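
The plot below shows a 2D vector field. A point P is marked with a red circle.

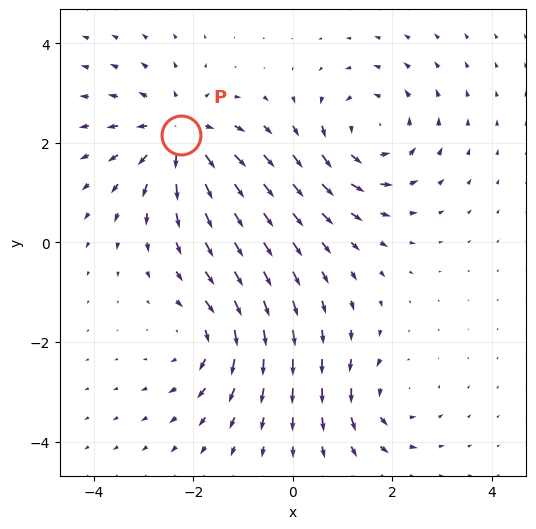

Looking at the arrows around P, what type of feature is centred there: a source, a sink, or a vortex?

At P (-2.3, 2.2) the arrows spread outward. Divergence about +5, curl ≈0 — positive divergence with near-zero curl is a source.

source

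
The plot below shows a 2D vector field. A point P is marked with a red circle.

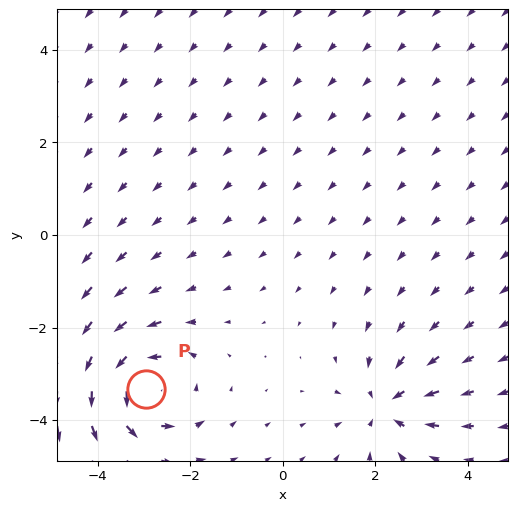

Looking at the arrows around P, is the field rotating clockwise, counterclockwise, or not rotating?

Near P at (-3.0, -3.3) the arrows circulate counterclockwise. The curl (z-component) there is about +5; positive curl means counterclockwise rotation.

counterclockwise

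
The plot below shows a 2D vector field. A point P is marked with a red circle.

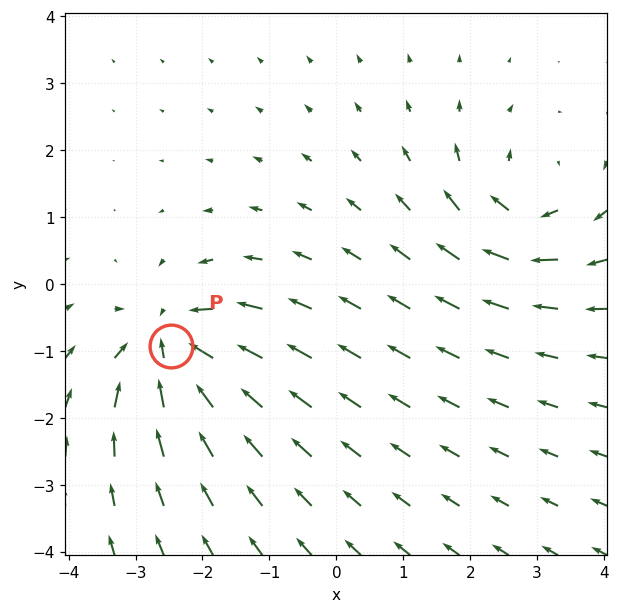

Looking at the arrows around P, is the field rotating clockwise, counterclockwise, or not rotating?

not rotating

Near P at (-2.5, -0.9) the arrows show no circulation. The curl there is ≈0.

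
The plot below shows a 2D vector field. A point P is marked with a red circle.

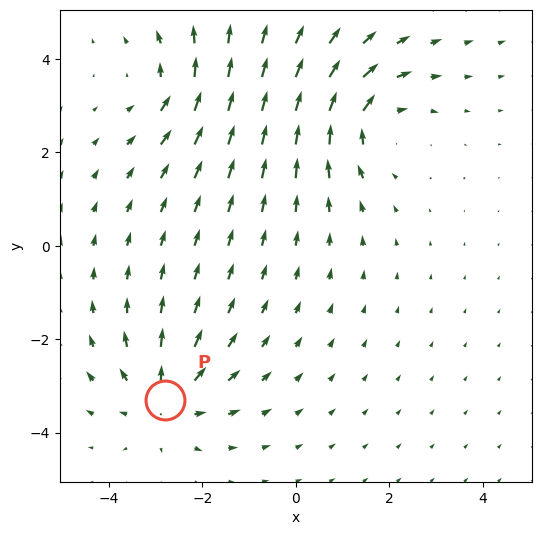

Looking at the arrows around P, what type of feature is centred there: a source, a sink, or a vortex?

source

At P (-2.8, -3.3) the arrows spread outward. Divergence about +4, curl ≈0 — positive divergence with near-zero curl is a source.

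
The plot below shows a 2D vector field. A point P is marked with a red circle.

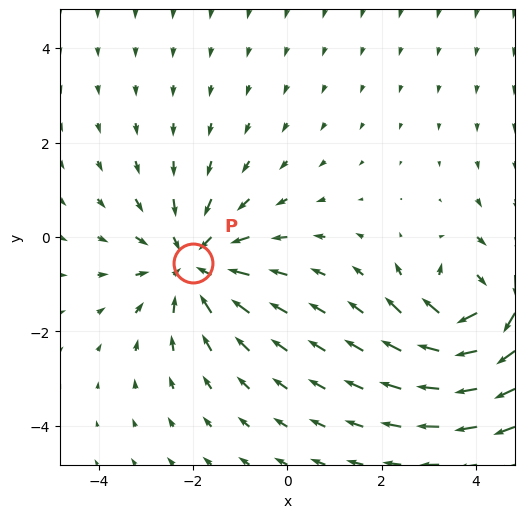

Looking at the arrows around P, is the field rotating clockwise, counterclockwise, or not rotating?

not rotating

Near P at (-2.0, -0.6) the arrows show no circulation. The curl there is ≈0.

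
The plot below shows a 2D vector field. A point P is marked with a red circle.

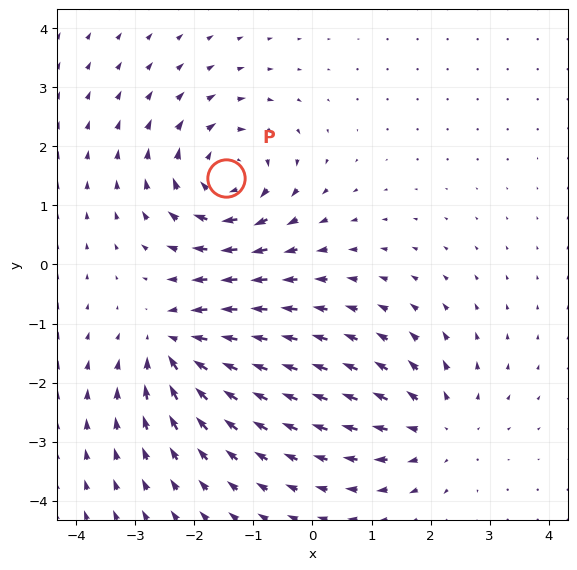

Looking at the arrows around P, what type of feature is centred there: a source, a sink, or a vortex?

vortex

At P (-1.5, 1.5) the arrows circulate clockwise. Divergence ≈0, curl about -4 — near-zero divergence with nonzero curl is a vortex.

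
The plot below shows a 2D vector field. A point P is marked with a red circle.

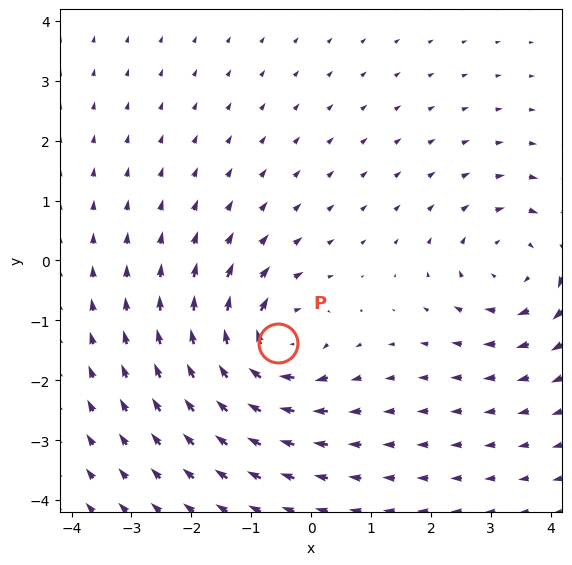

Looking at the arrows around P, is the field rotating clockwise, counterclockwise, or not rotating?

clockwise

Near P at (-0.6, -1.4) the arrows circulate clockwise. The curl (z-component) there is about -6; negative curl means clockwise rotation.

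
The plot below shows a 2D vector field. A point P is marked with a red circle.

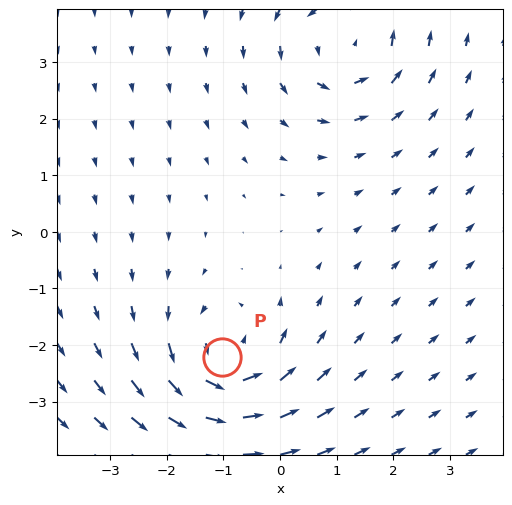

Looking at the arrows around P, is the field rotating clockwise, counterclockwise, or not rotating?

Near P at (-1.0, -2.2) the arrows circulate counterclockwise. The curl (z-component) there is about +6; positive curl means counterclockwise rotation.

counterclockwise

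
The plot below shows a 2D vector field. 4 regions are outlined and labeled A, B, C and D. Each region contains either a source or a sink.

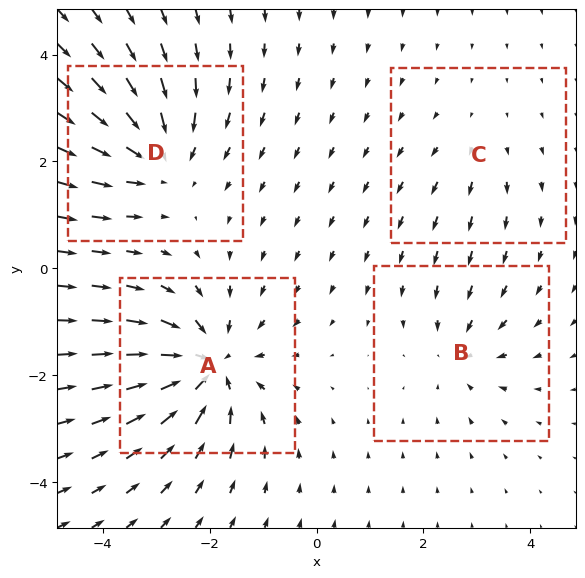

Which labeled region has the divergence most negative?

Divergence at each region's feature centre — A: about -7, B: about -4, C: about +2, D: about -5. Region A is most negative.

A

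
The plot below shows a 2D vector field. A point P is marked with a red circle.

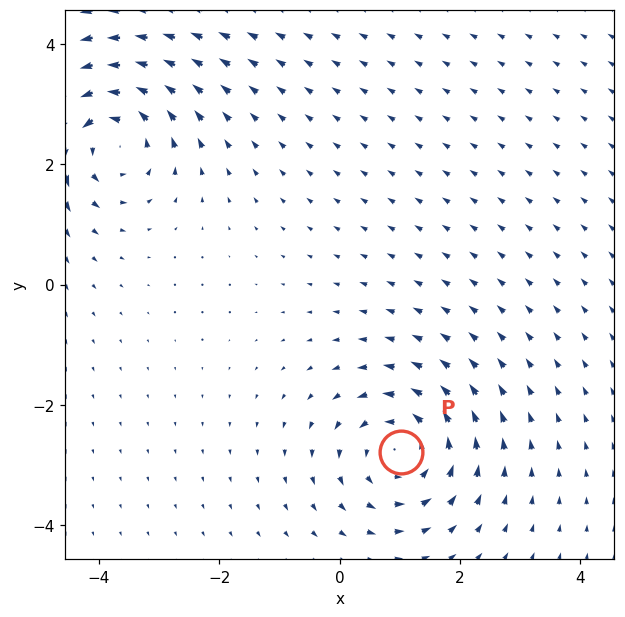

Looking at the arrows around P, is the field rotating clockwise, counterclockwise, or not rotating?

Near P at (1.0, -2.8) the arrows circulate counterclockwise. The curl (z-component) there is about +4; positive curl means counterclockwise rotation.

counterclockwise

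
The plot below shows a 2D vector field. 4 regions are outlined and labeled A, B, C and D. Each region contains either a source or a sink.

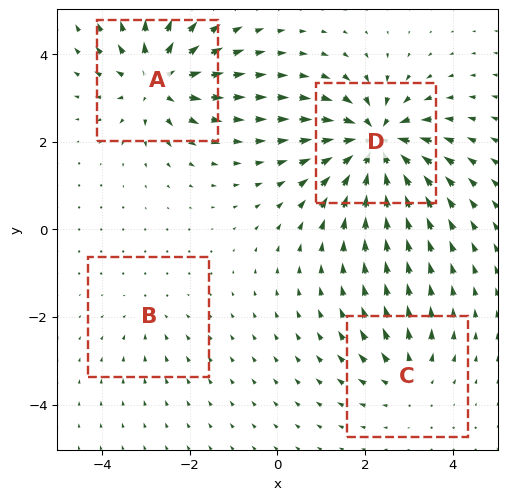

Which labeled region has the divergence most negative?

Divergence at each region's feature centre — A: about +6, B: about -2, C: about +4, D: about -9. Region D is most negative.

D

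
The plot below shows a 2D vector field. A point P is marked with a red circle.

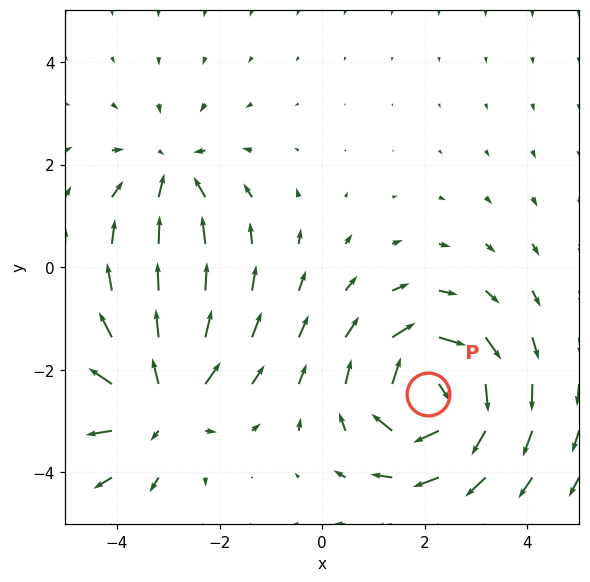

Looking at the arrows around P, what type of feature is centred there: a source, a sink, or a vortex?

At P (2.1, -2.5) the arrows circulate clockwise. Divergence ≈0, curl about -5 — near-zero divergence with nonzero curl is a vortex.

vortex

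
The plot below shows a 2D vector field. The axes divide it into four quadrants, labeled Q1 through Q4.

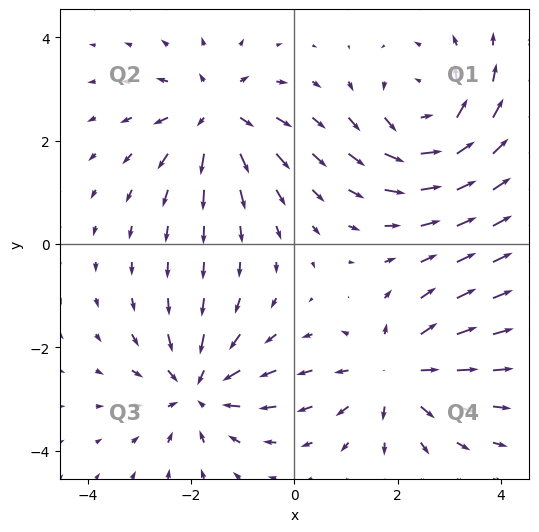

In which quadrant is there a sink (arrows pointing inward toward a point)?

Q3

The sink sits at approximately (-1.9, -2.8), which lies in quadrant Q3. The divergence there is about -5, negative as expected for a sink.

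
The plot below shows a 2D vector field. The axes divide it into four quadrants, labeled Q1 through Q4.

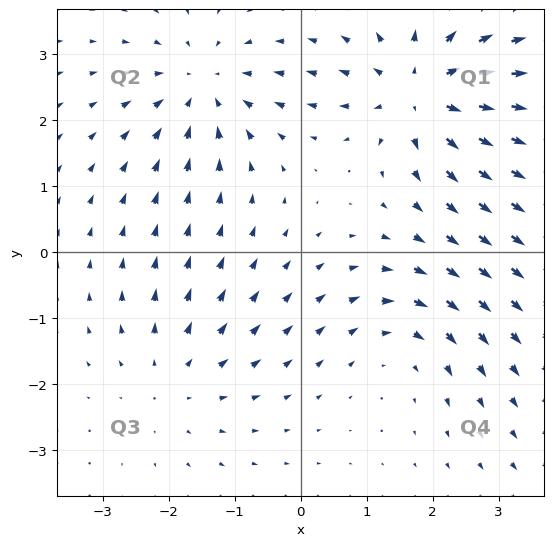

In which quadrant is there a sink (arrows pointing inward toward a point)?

The sink sits at approximately (-1.5, 2.5), which lies in quadrant Q2. The divergence there is about -4, negative as expected for a sink.

Q2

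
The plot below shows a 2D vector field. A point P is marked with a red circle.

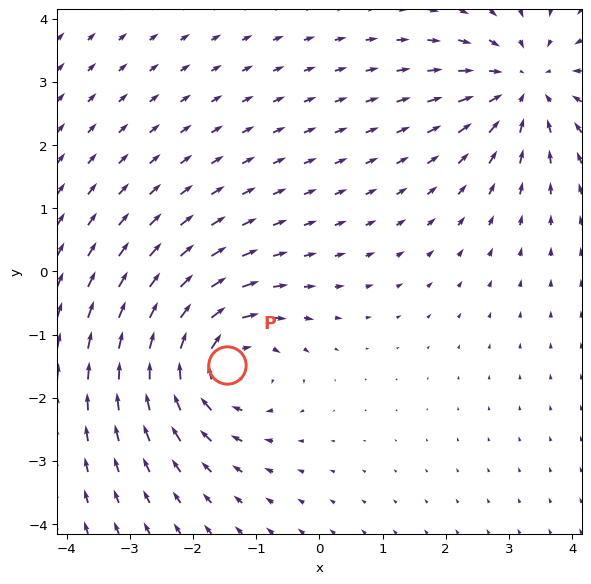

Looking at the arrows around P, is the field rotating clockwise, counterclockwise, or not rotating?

clockwise

Near P at (-1.5, -1.5) the arrows circulate clockwise. The curl (z-component) there is about -5; negative curl means clockwise rotation.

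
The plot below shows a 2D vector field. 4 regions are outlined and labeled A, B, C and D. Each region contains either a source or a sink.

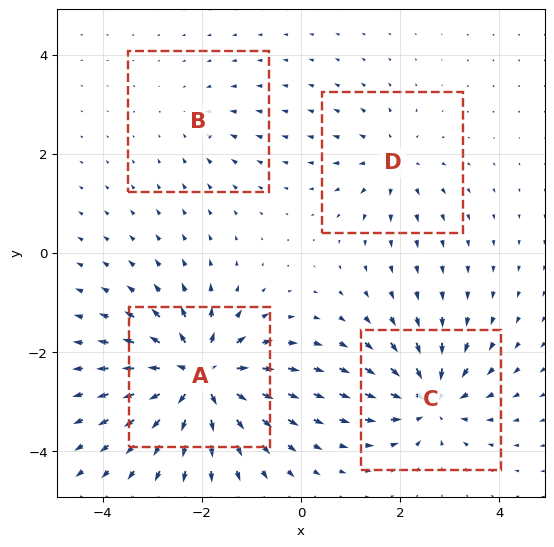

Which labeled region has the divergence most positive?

Divergence at each region's feature centre — A: about +9, B: about -2, C: about -6, D: about +4. Region A is most positive.

A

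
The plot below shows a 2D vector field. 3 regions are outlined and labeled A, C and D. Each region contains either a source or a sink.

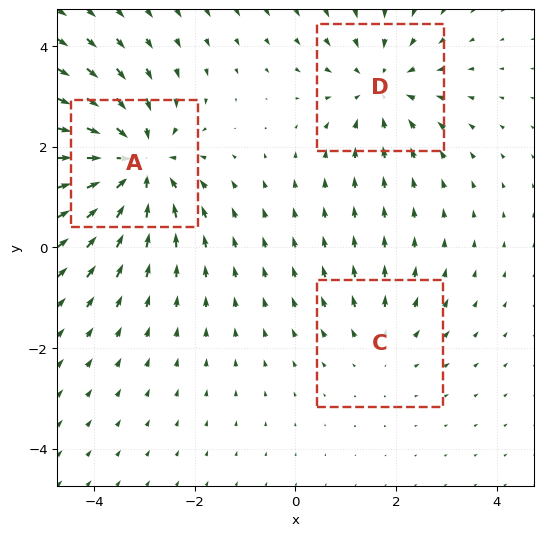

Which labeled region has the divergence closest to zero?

C

Divergence at each region's feature centre — A: about -5, C: about +2, D: about -3. Region C is closest to zero.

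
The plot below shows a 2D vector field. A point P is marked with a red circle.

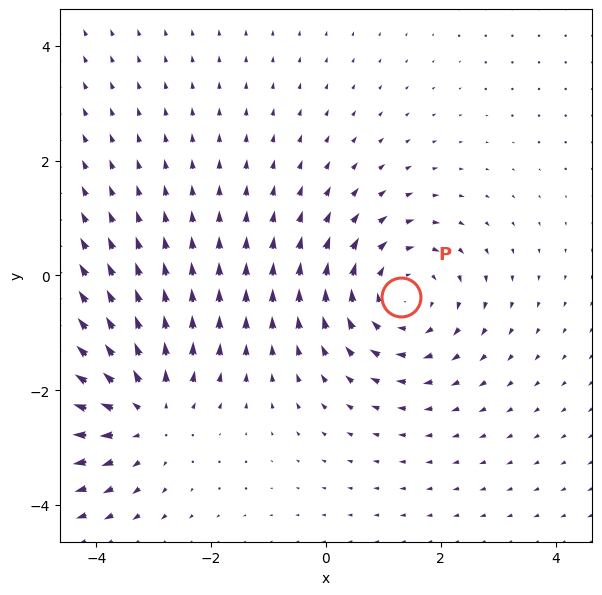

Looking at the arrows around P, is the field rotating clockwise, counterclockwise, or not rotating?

clockwise

Near P at (1.3, -0.4) the arrows circulate clockwise. The curl (z-component) there is about -4; negative curl means clockwise rotation.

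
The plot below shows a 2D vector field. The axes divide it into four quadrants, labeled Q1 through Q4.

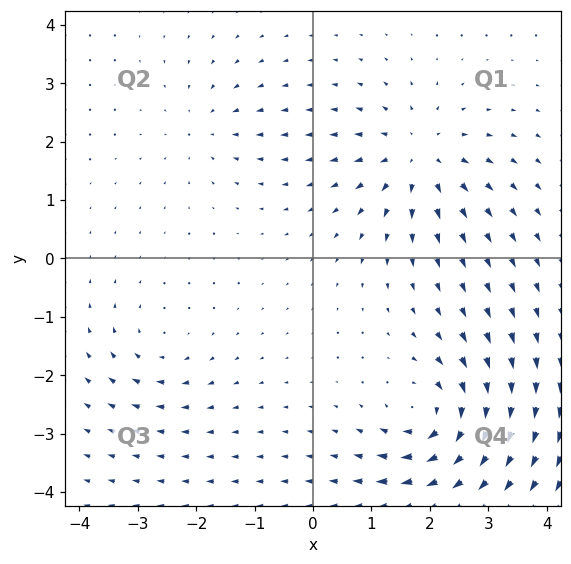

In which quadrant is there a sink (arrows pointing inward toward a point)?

Q2

The sink sits at approximately (-1.9, 2.2), which lies in quadrant Q2. The divergence there is about -3, negative as expected for a sink.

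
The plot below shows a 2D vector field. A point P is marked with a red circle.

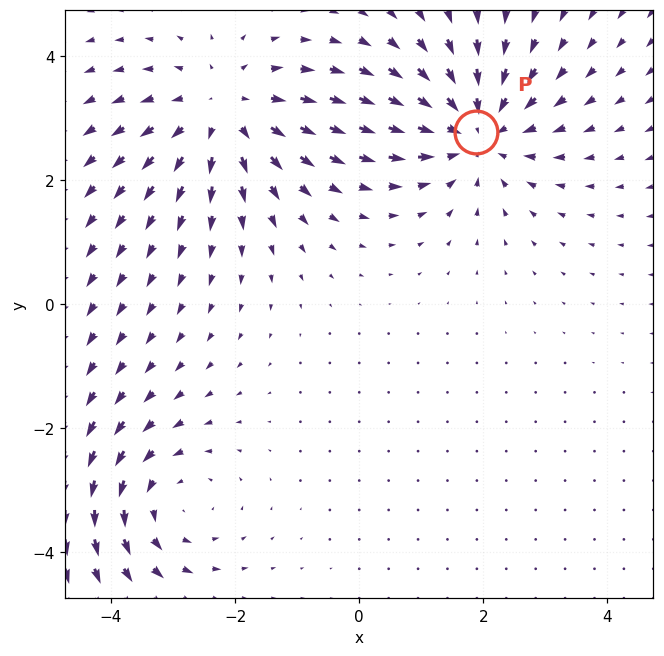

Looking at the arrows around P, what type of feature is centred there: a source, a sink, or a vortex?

At P (1.9, 2.8) the arrows converge inward. Divergence about -4, curl ≈0 — negative divergence with near-zero curl is a sink.

sink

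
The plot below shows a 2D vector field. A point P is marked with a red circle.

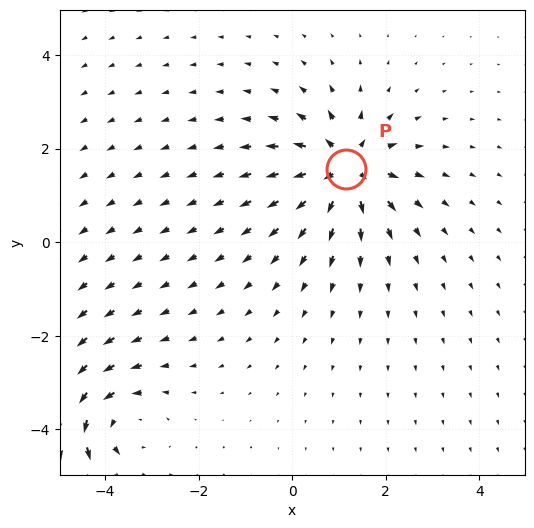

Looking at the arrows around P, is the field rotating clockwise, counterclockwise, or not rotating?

not rotating

Near P at (1.1, 1.6) the arrows show no circulation. The curl there is ≈0.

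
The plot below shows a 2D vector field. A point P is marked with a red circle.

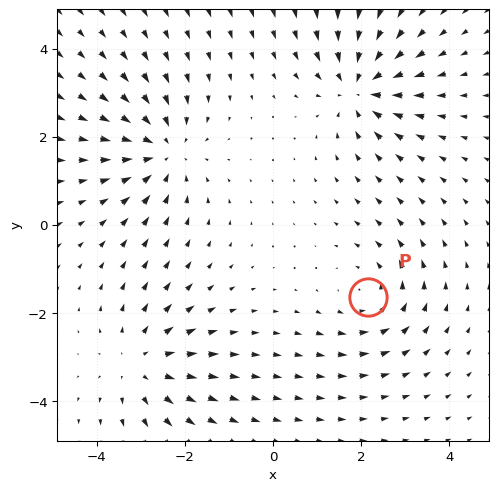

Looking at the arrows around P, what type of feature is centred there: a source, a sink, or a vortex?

At P (2.2, -1.6) the arrows circulate counterclockwise. Divergence ≈0, curl about +3 — near-zero divergence with nonzero curl is a vortex.

vortex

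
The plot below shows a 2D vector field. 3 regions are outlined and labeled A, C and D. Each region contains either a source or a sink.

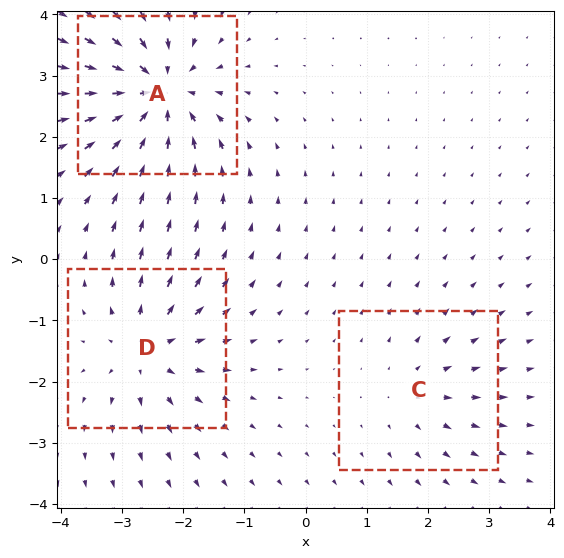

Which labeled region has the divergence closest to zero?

C

Divergence at each region's feature centre — A: about -6, C: about +2, D: about +4. Region C is closest to zero.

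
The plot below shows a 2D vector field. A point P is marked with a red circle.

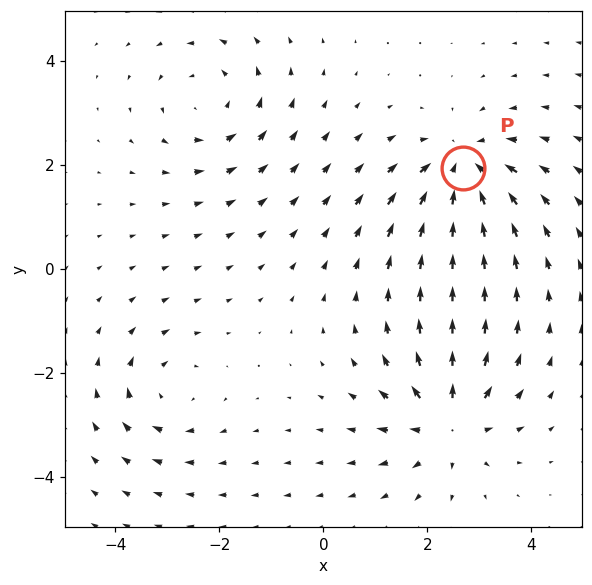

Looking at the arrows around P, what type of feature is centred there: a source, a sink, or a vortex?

sink

At P (2.7, 1.9) the arrows converge inward. Divergence about -6, curl ≈0 — negative divergence with near-zero curl is a sink.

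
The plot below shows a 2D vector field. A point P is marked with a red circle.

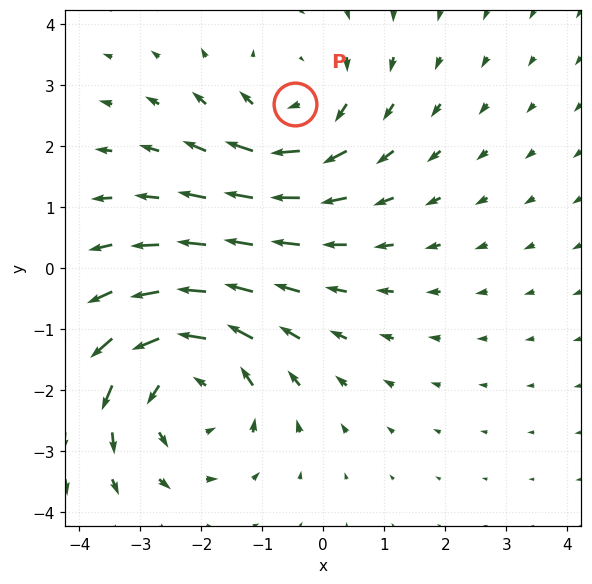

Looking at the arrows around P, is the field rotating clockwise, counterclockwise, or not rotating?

clockwise

Near P at (-0.5, 2.7) the arrows circulate clockwise. The curl (z-component) there is about -3; negative curl means clockwise rotation.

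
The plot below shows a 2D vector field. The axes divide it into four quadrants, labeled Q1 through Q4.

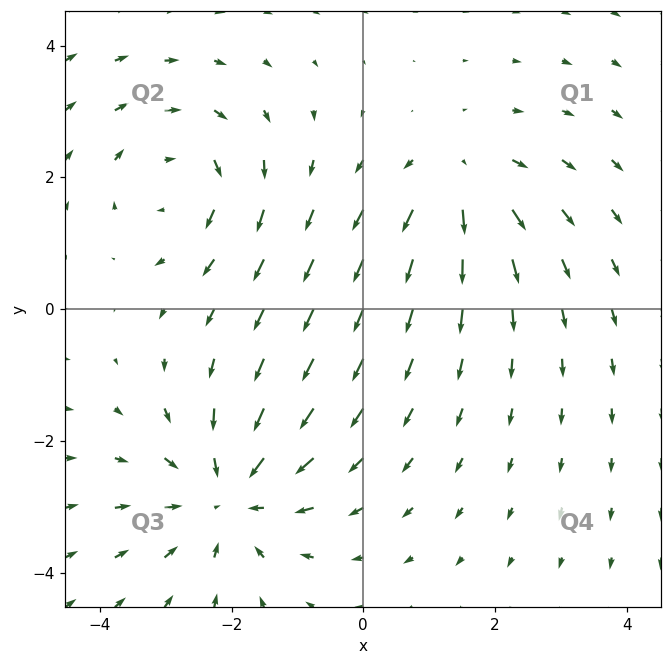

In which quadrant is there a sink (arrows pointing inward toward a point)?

Q3

The sink sits at approximately (-2.0, -2.8), which lies in quadrant Q3. The divergence there is about -4, negative as expected for a sink.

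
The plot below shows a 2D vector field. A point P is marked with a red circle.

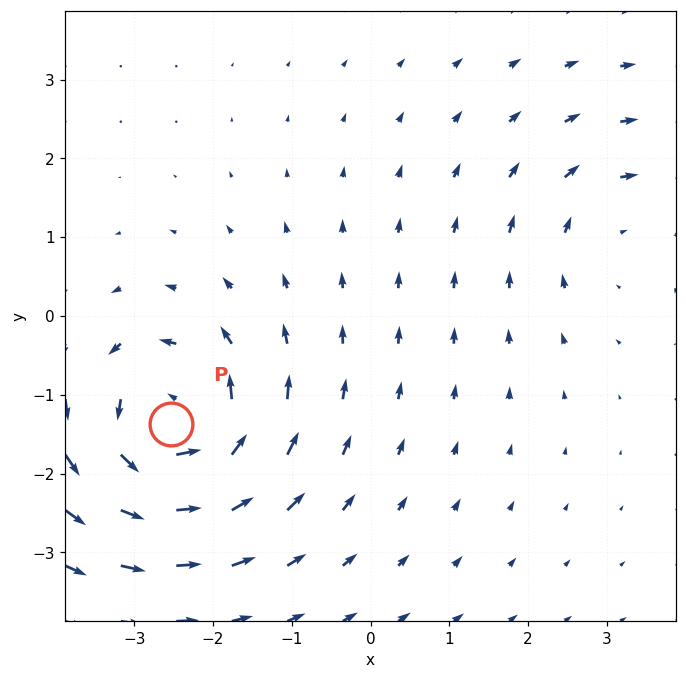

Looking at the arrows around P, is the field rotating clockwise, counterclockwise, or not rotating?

counterclockwise

Near P at (-2.5, -1.4) the arrows circulate counterclockwise. The curl (z-component) there is about +5; positive curl means counterclockwise rotation.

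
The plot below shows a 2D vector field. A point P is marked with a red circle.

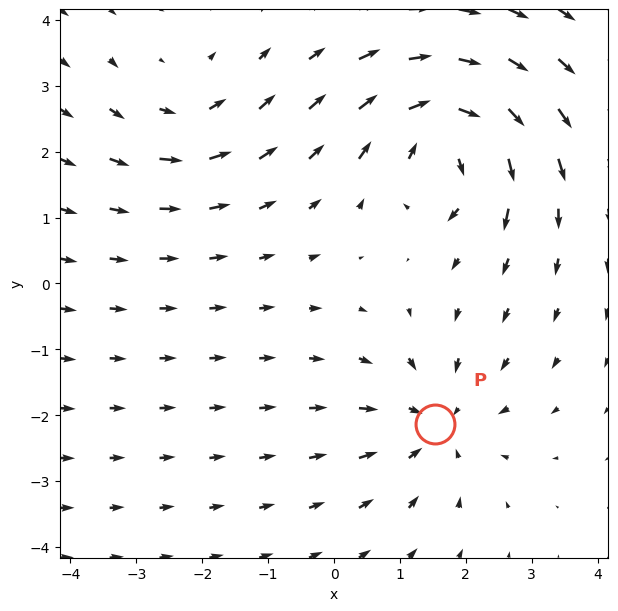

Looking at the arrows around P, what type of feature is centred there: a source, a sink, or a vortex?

sink

At P (1.5, -2.1) the arrows converge inward. Divergence about -4, curl ≈0 — negative divergence with near-zero curl is a sink.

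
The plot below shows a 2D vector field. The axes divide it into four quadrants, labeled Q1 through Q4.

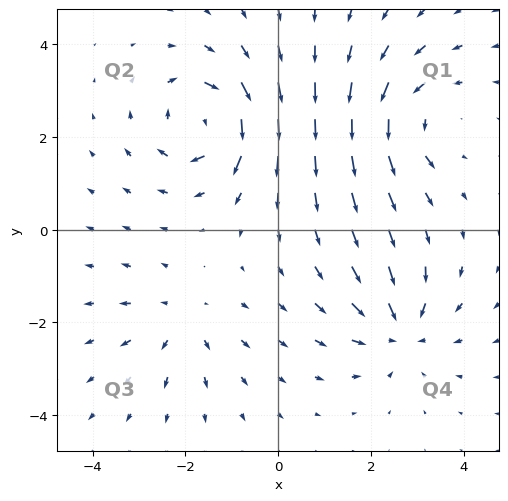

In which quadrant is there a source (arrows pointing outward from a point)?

The source sits at approximately (-2.1, -2.0), which lies in quadrant Q3. The divergence there is about +3, positive as expected for a source.

Q3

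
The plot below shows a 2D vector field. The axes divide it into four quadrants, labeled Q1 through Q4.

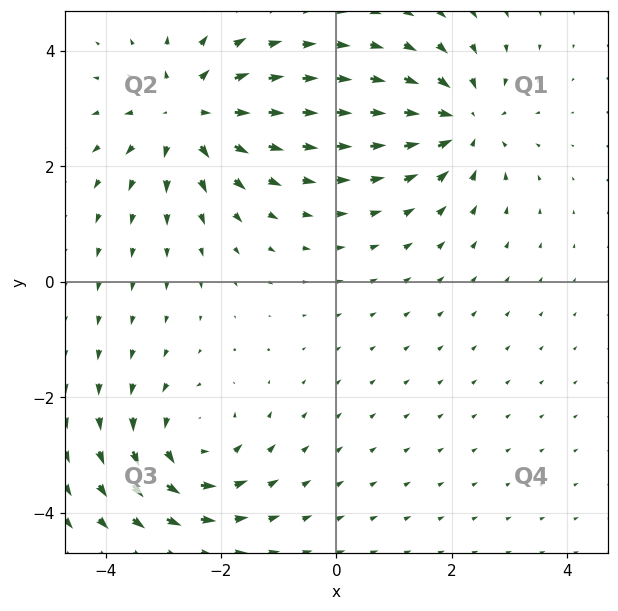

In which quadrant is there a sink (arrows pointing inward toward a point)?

The sink sits at approximately (2.2, 2.8), which lies in quadrant Q1. The divergence there is about -4, negative as expected for a sink.

Q1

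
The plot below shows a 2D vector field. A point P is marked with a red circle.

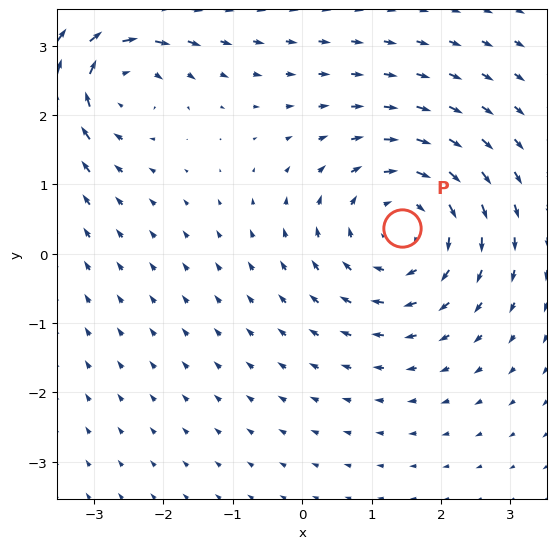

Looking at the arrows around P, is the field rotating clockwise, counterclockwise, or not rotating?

clockwise

Near P at (1.4, 0.4) the arrows circulate clockwise. The curl (z-component) there is about -4; negative curl means clockwise rotation.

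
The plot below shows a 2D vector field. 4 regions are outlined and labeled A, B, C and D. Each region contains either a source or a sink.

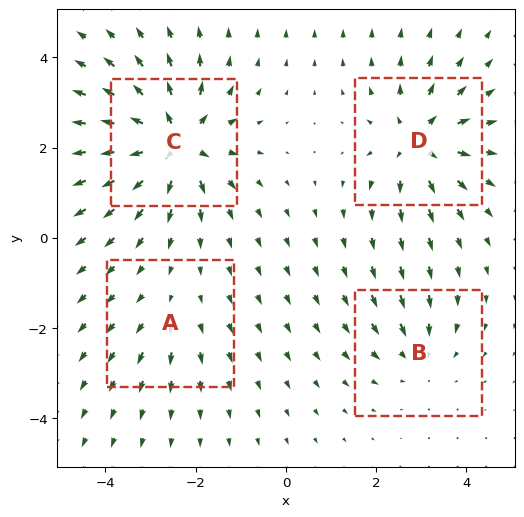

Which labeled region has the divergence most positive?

C

Divergence at each region's feature centre — A: about +2, B: about -3, C: about +8, D: about +6. Region C is most positive.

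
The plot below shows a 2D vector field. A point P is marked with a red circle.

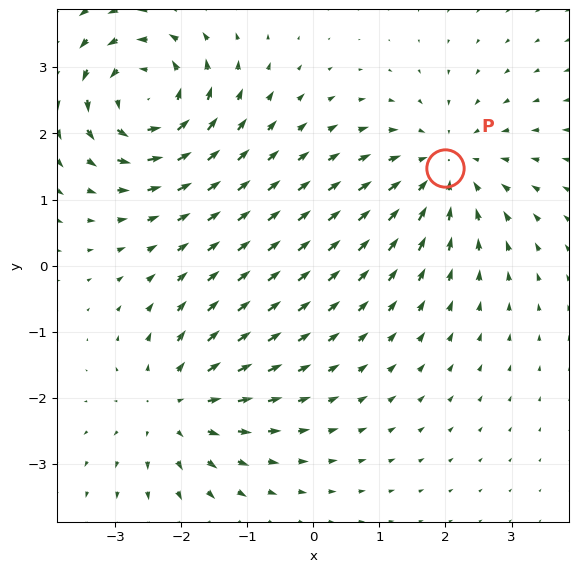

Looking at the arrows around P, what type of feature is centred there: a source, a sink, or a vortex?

sink

At P (2.0, 1.5) the arrows converge inward. Divergence about -4, curl ≈0 — negative divergence with near-zero curl is a sink.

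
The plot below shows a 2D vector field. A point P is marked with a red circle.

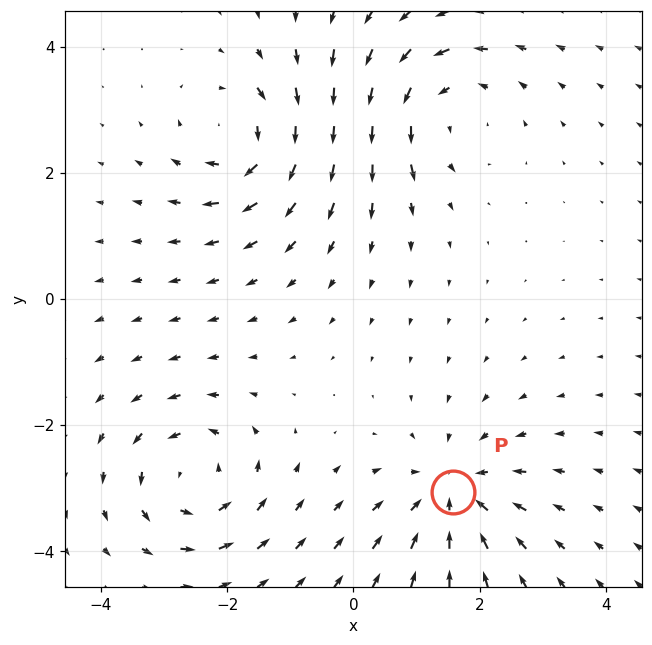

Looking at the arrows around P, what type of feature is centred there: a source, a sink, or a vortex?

sink

At P (1.6, -3.1) the arrows converge inward. Divergence about -5, curl ≈0 — negative divergence with near-zero curl is a sink.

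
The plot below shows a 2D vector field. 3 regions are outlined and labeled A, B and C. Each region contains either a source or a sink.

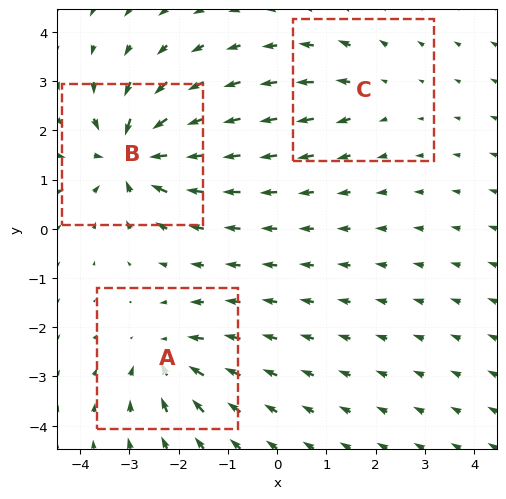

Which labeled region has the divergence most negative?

Divergence at each region's feature centre — A: about -4, B: about -6, C: about +2. Region B is most negative.

B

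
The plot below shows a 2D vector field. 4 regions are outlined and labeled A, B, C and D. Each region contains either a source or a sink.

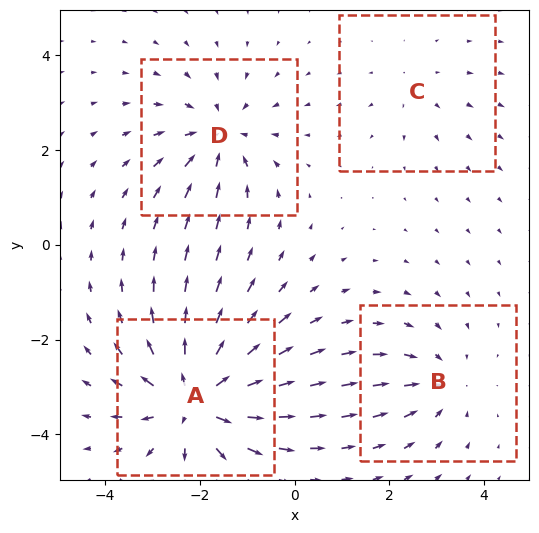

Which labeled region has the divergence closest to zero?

Divergence at each region's feature centre — A: about +7, B: about -3, C: about +2, D: about -4. Region C is closest to zero.

C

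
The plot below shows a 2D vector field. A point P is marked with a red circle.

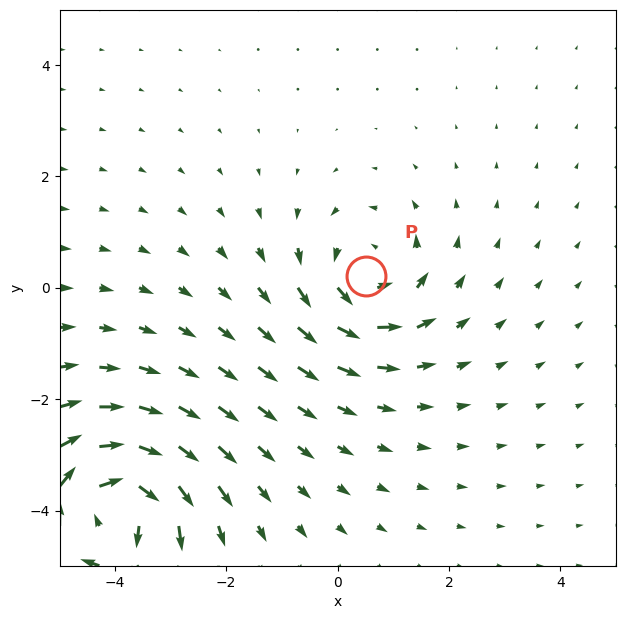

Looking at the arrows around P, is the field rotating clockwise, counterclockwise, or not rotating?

counterclockwise

Near P at (0.5, 0.2) the arrows circulate counterclockwise. The curl (z-component) there is about +4; positive curl means counterclockwise rotation.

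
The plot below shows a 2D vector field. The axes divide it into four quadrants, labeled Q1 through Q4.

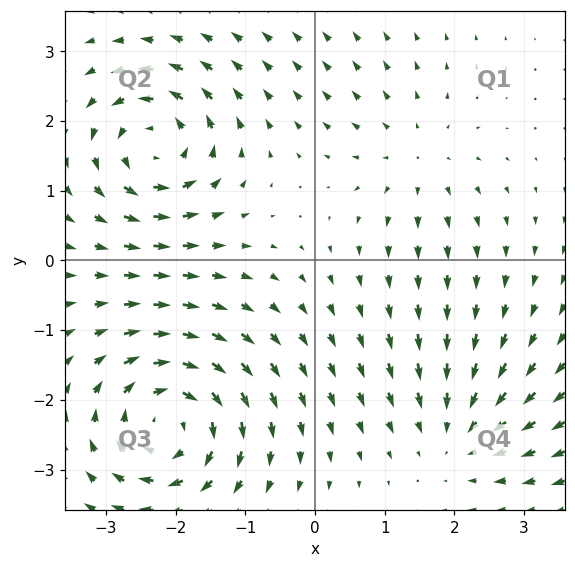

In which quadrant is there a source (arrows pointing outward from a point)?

The source sits at approximately (1.5, 1.5), which lies in quadrant Q1. The divergence there is about +3, positive as expected for a source.

Q1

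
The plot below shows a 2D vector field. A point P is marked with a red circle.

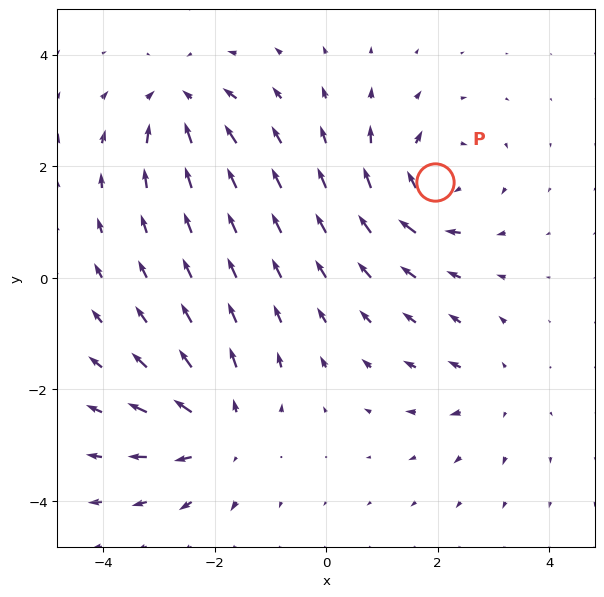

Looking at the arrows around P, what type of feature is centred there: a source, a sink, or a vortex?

vortex

At P (1.9, 1.7) the arrows circulate clockwise. Divergence ≈0, curl about -5 — near-zero divergence with nonzero curl is a vortex.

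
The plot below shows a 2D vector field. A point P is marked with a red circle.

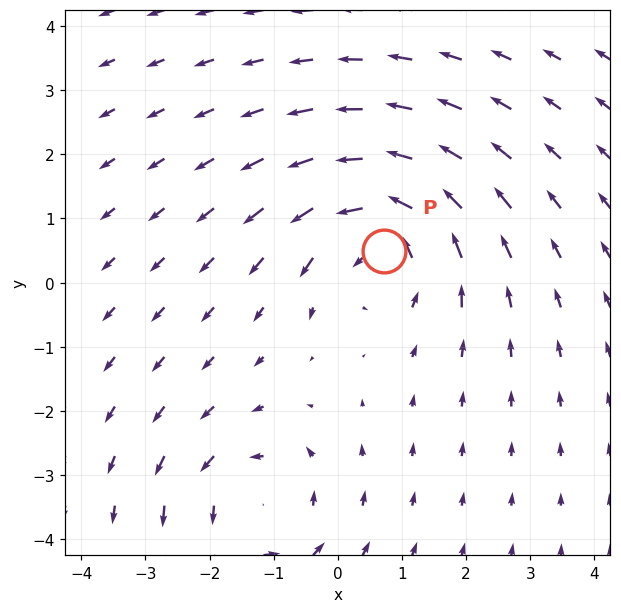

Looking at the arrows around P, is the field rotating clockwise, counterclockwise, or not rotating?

counterclockwise

Near P at (0.7, 0.5) the arrows circulate counterclockwise. The curl (z-component) there is about +4; positive curl means counterclockwise rotation.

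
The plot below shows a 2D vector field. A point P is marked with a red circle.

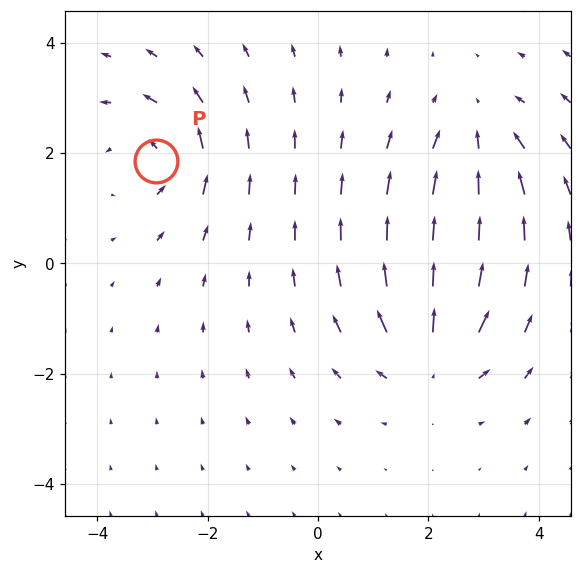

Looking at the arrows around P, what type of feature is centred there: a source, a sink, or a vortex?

vortex

At P (-2.9, 1.9) the arrows circulate counterclockwise. Divergence ≈0, curl about +4 — near-zero divergence with nonzero curl is a vortex.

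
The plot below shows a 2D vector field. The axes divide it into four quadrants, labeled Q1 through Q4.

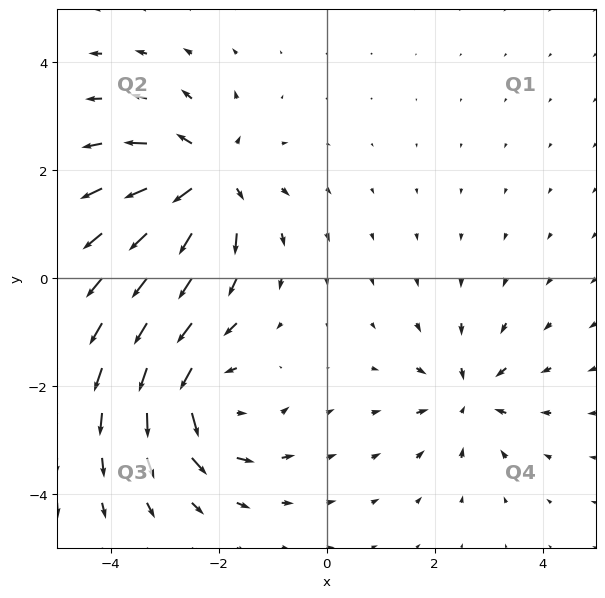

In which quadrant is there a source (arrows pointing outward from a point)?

The source sits at approximately (-2.2, 1.9), which lies in quadrant Q2. The divergence there is about +6, positive as expected for a source.

Q2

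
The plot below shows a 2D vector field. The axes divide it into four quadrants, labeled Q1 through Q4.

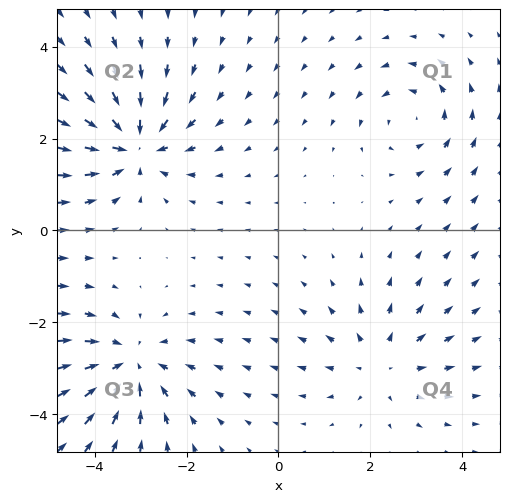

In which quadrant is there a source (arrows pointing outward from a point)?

The source sits at approximately (2.2, -2.9), which lies in quadrant Q4. The divergence there is about +2, positive as expected for a source.

Q4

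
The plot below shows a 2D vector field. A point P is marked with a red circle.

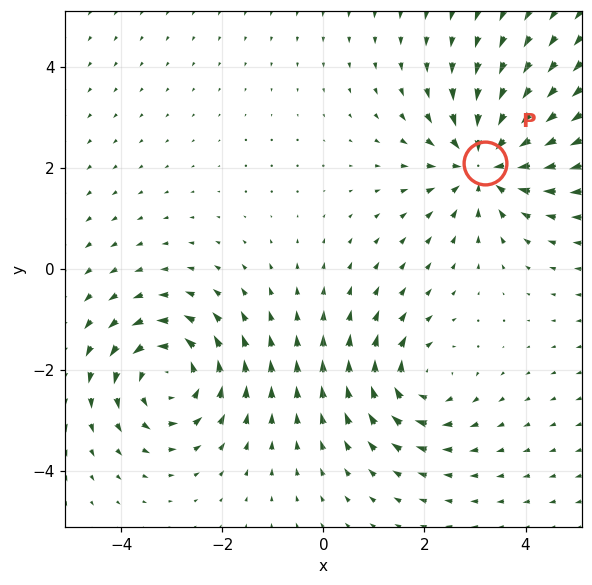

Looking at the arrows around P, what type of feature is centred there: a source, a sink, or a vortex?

At P (3.2, 2.1) the arrows converge inward. Divergence about -5, curl ≈0 — negative divergence with near-zero curl is a sink.

sink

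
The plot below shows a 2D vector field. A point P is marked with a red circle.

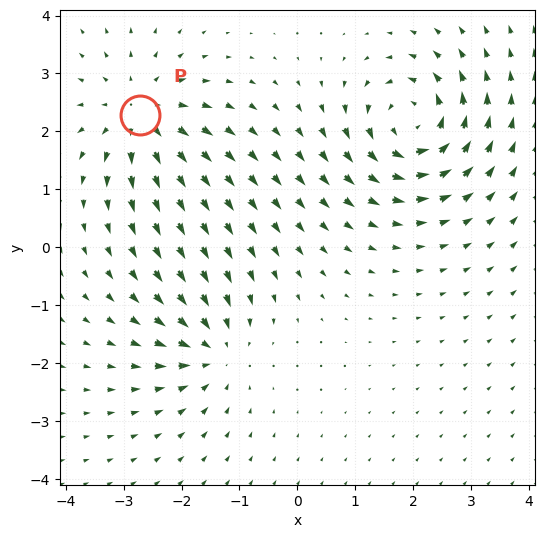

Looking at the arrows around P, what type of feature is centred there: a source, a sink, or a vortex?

source

At P (-2.7, 2.3) the arrows spread outward. Divergence about +5, curl ≈0 — positive divergence with near-zero curl is a source.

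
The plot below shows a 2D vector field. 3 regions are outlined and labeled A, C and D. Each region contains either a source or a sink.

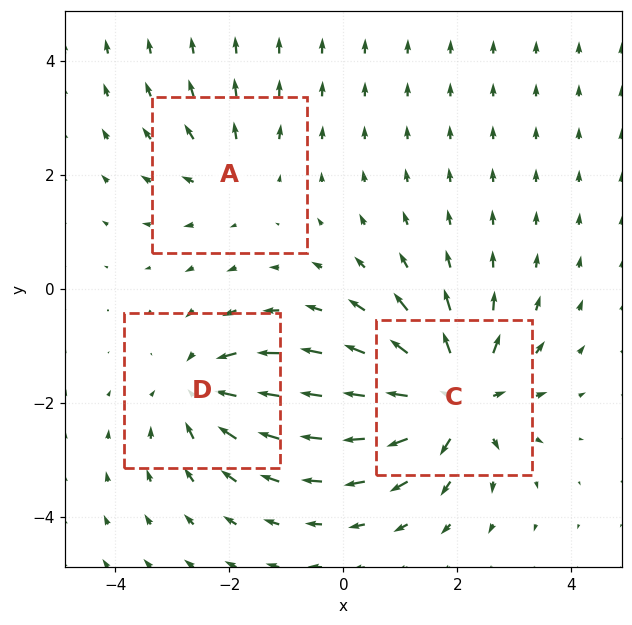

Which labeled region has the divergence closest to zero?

Divergence at each region's feature centre — A: about +2, C: about +6, D: about -4. Region A is closest to zero.

A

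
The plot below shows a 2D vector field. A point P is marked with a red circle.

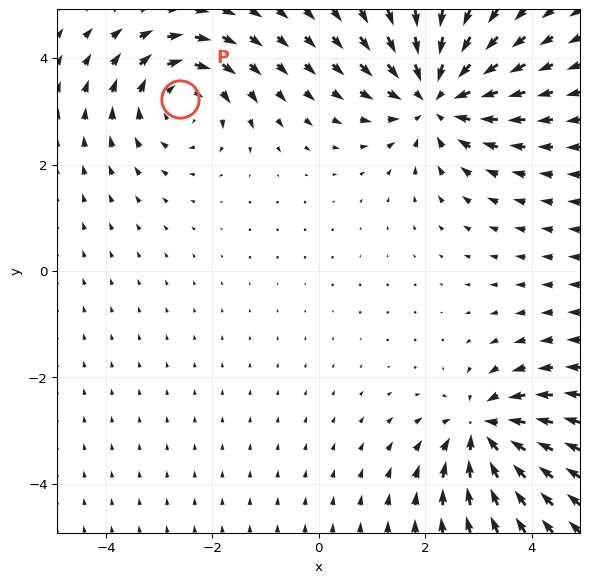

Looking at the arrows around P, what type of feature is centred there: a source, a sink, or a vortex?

At P (-2.6, 3.2) the arrows circulate clockwise. Divergence ≈0, curl about -4 — near-zero divergence with nonzero curl is a vortex.

vortex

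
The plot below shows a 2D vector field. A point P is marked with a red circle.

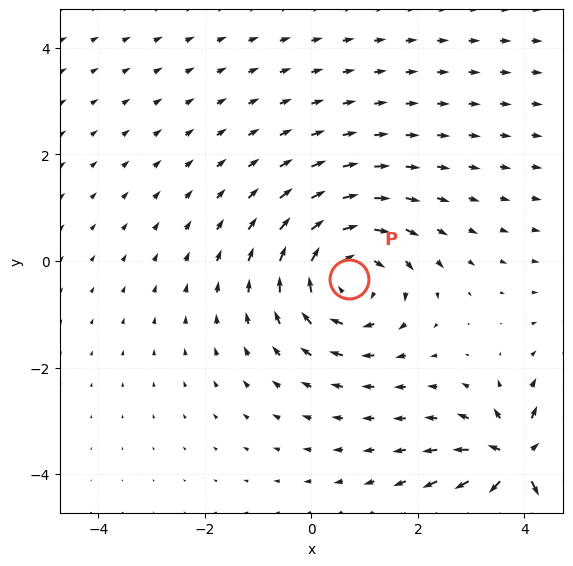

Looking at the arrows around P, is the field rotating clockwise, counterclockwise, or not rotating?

clockwise

Near P at (0.7, -0.3) the arrows circulate clockwise. The curl (z-component) there is about -4; negative curl means clockwise rotation.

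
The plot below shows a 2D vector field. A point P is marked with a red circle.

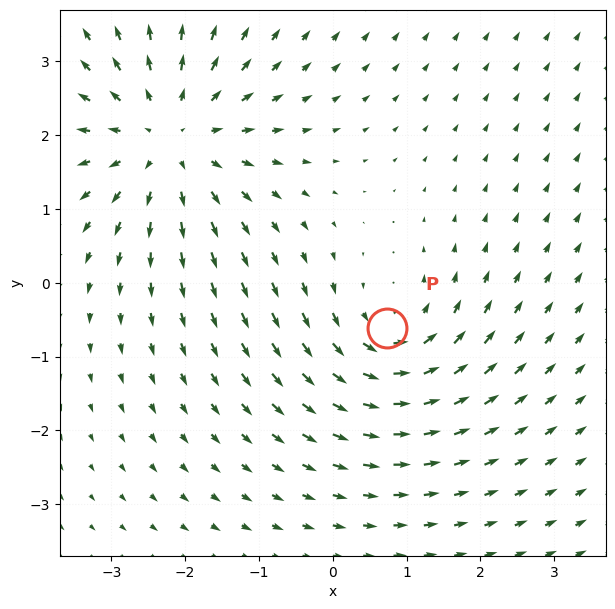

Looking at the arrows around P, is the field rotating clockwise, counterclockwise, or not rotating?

Near P at (0.7, -0.6) the arrows circulate counterclockwise. The curl (z-component) there is about +4; positive curl means counterclockwise rotation.

counterclockwise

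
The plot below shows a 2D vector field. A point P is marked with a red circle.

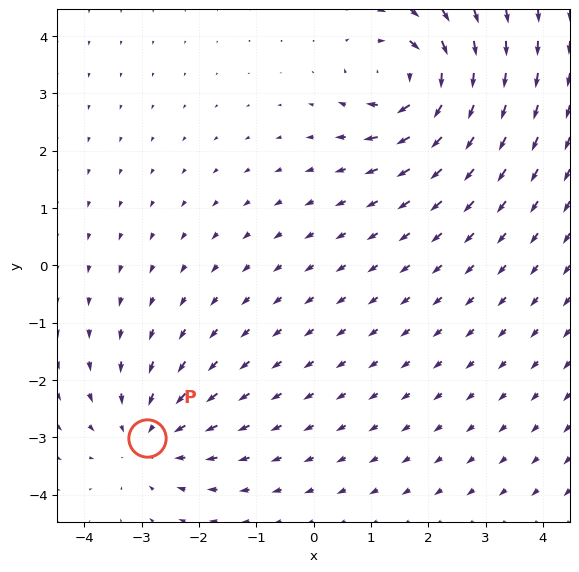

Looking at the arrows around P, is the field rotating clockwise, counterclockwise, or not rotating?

Near P at (-2.9, -3.0) the arrows show no circulation. The curl there is ≈0.

not rotating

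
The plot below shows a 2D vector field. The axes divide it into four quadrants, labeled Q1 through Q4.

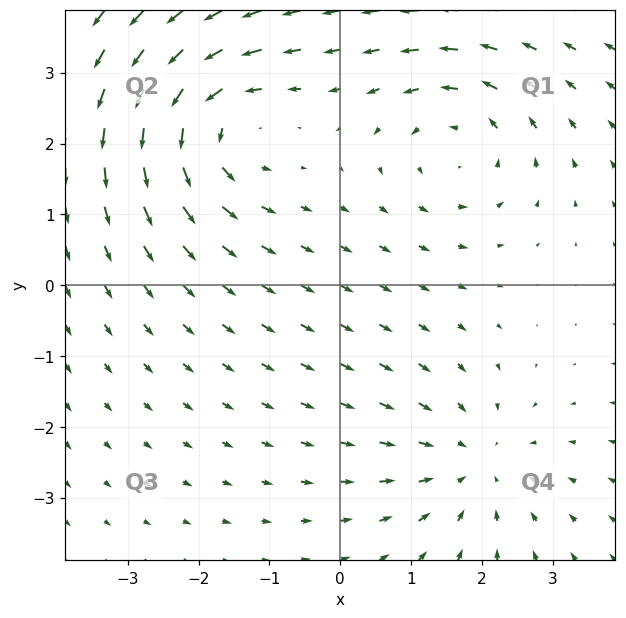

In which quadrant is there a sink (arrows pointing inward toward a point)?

The sink sits at approximately (1.9, -2.5), which lies in quadrant Q4. The divergence there is about -3, negative as expected for a sink.

Q4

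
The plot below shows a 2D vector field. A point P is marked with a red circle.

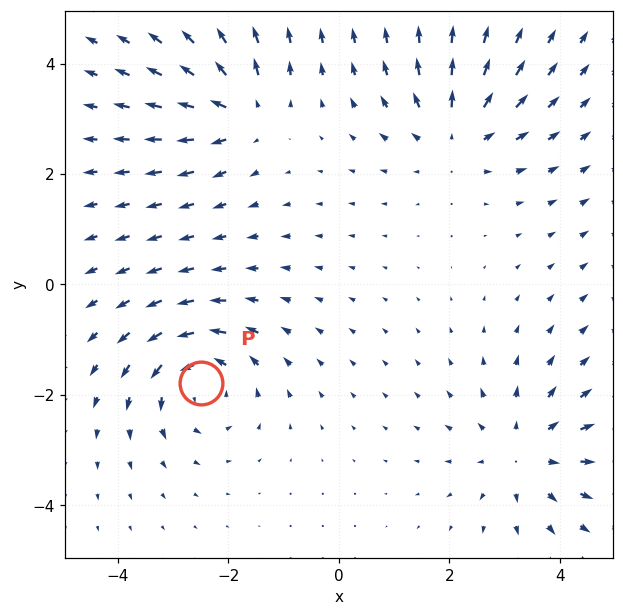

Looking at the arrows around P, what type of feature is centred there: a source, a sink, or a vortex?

At P (-2.5, -1.8) the arrows circulate counterclockwise. Divergence ≈0, curl about +6 — near-zero divergence with nonzero curl is a vortex.

vortex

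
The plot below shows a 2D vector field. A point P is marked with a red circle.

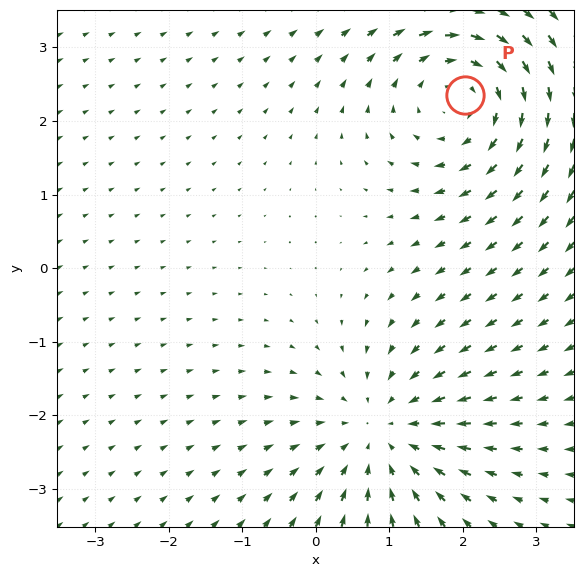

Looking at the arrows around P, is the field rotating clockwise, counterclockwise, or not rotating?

Near P at (2.0, 2.4) the arrows circulate clockwise. The curl (z-component) there is about -3; negative curl means clockwise rotation.

clockwise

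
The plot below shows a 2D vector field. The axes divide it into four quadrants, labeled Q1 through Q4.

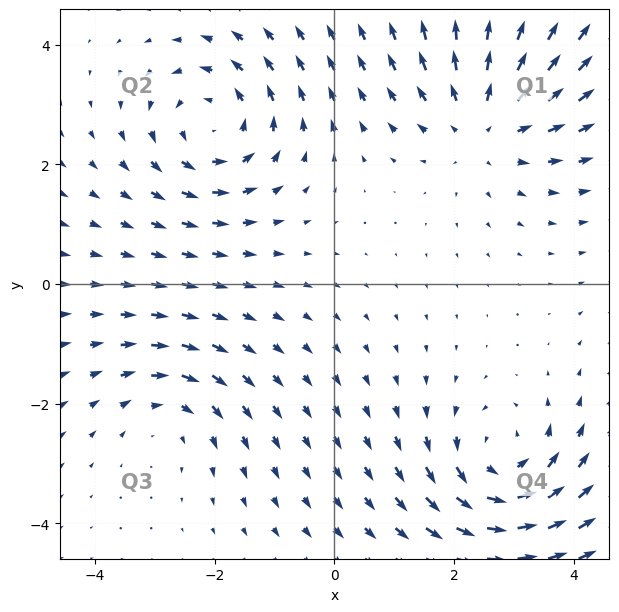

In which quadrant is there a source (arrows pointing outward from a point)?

The source sits at approximately (2.5, 2.7), which lies in quadrant Q1. The divergence there is about +4, positive as expected for a source.

Q1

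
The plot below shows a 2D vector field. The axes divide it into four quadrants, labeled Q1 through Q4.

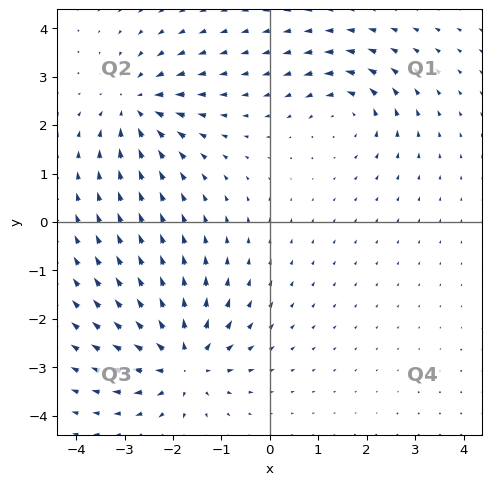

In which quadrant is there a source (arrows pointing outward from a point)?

The source sits at approximately (-1.8, -2.9), which lies in quadrant Q3. The divergence there is about +5, positive as expected for a source.

Q3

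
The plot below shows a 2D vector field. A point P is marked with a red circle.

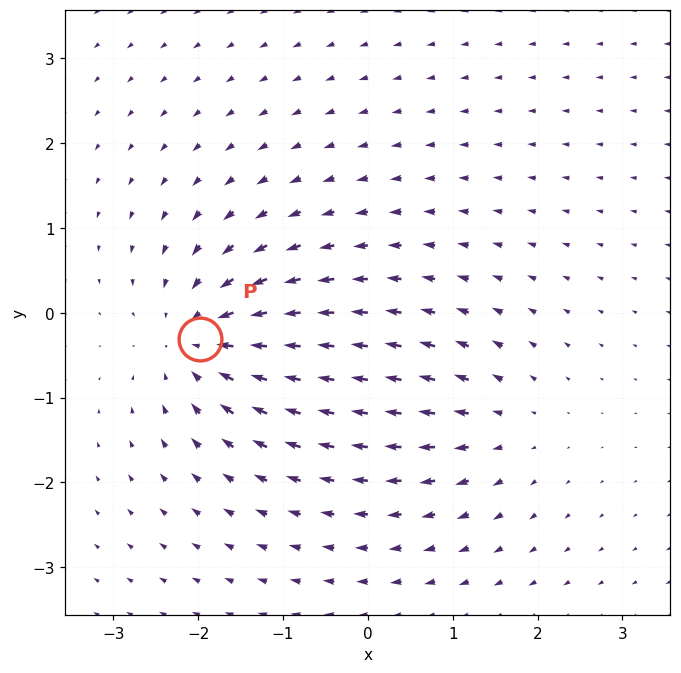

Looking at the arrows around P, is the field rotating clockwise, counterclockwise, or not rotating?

Near P at (-2.0, -0.3) the arrows show no circulation. The curl there is ≈0.

not rotating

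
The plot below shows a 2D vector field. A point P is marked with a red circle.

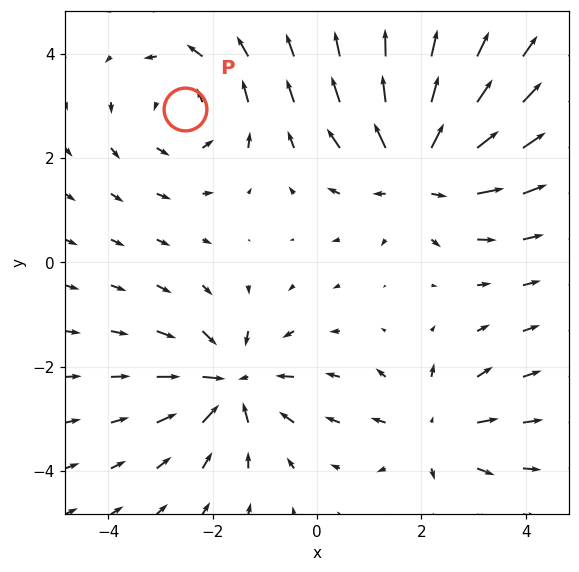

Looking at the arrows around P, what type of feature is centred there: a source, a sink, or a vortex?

vortex

At P (-2.5, 2.9) the arrows circulate counterclockwise. Divergence ≈0, curl about +3 — near-zero divergence with nonzero curl is a vortex.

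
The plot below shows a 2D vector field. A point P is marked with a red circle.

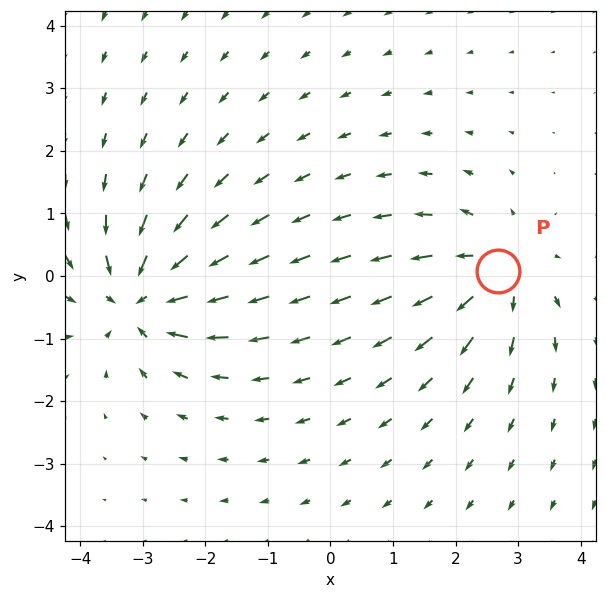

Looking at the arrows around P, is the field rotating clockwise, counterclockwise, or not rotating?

not rotating

Near P at (2.7, 0.1) the arrows show no circulation. The curl there is ≈0.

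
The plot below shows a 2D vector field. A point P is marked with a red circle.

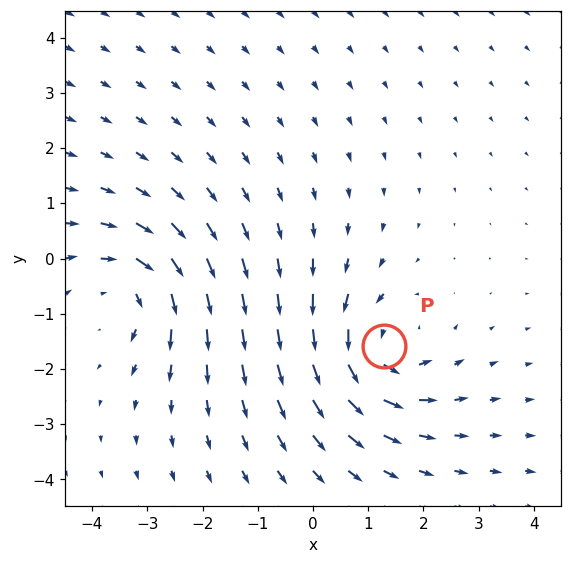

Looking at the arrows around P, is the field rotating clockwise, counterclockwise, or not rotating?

Near P at (1.3, -1.6) the arrows circulate counterclockwise. The curl (z-component) there is about +5; positive curl means counterclockwise rotation.

counterclockwise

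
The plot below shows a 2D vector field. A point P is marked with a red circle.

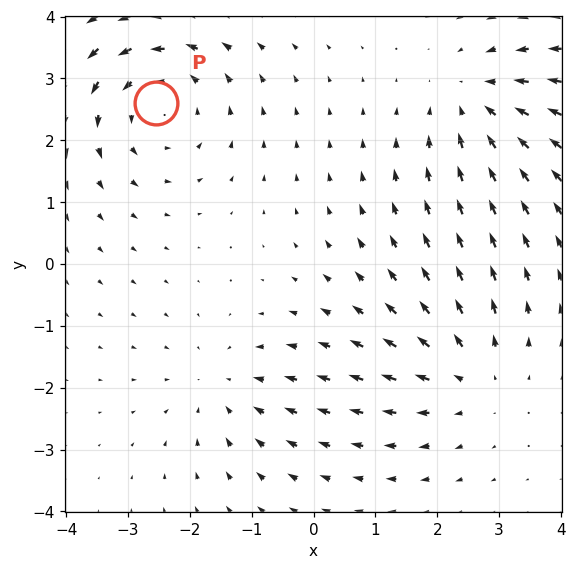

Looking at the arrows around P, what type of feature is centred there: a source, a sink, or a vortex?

vortex

At P (-2.5, 2.6) the arrows circulate counterclockwise. Divergence ≈0, curl about +4 — near-zero divergence with nonzero curl is a vortex.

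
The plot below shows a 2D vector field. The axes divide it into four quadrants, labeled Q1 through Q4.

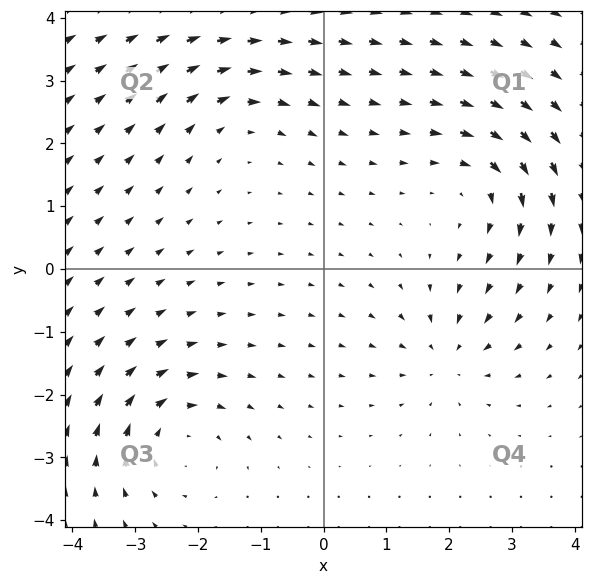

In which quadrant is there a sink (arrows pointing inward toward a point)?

The sink sits at approximately (2.0, -1.4), which lies in quadrant Q4. The divergence there is about -4, negative as expected for a sink.

Q4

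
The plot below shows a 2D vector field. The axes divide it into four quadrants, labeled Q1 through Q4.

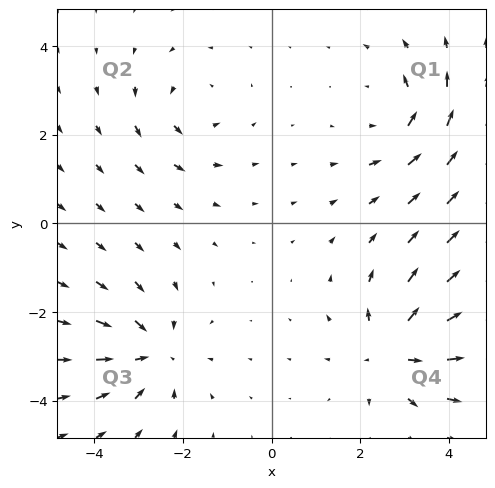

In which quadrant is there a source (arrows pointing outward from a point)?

Q4

The source sits at approximately (2.8, -2.9), which lies in quadrant Q4. The divergence there is about +5, positive as expected for a source.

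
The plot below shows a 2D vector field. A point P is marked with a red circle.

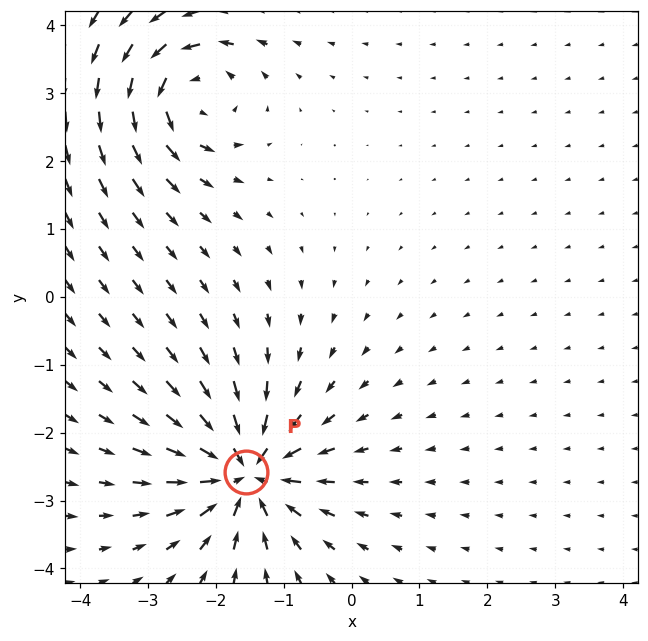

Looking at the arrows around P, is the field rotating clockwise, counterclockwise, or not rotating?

Near P at (-1.6, -2.6) the arrows show no circulation. The curl there is ≈0.

not rotating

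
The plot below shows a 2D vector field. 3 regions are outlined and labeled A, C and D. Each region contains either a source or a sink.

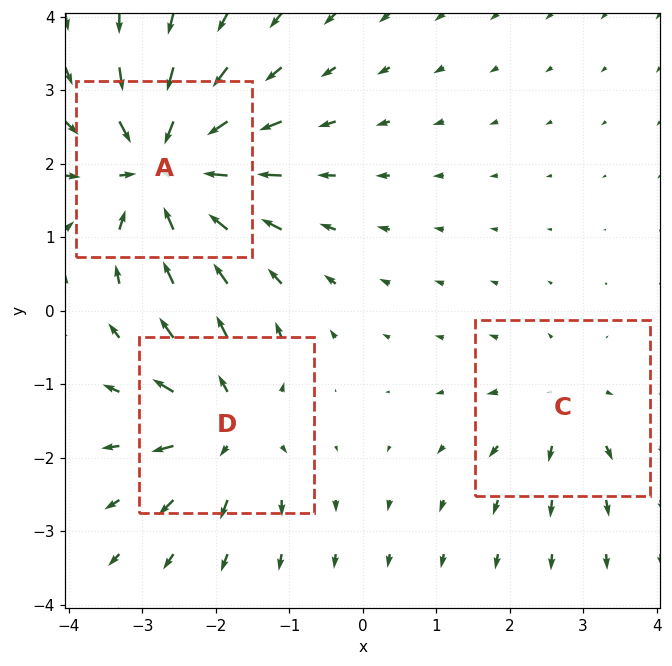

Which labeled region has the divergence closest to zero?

C

Divergence at each region's feature centre — A: about -6, C: about +3, D: about +4. Region C is closest to zero.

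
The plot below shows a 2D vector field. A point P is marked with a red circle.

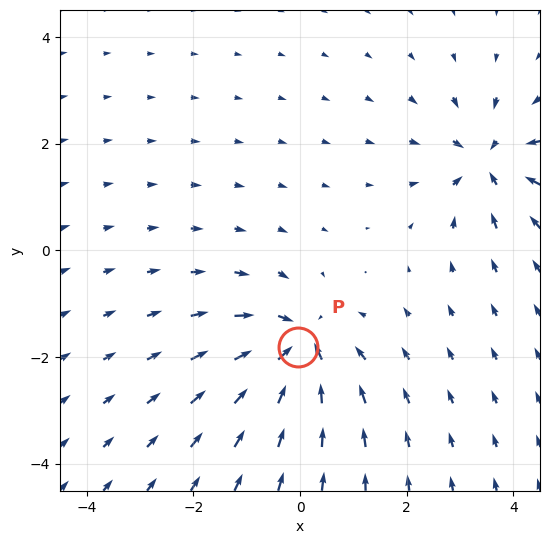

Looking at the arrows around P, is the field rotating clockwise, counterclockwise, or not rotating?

not rotating

Near P at (-0.0, -1.8) the arrows show no circulation. The curl there is ≈0.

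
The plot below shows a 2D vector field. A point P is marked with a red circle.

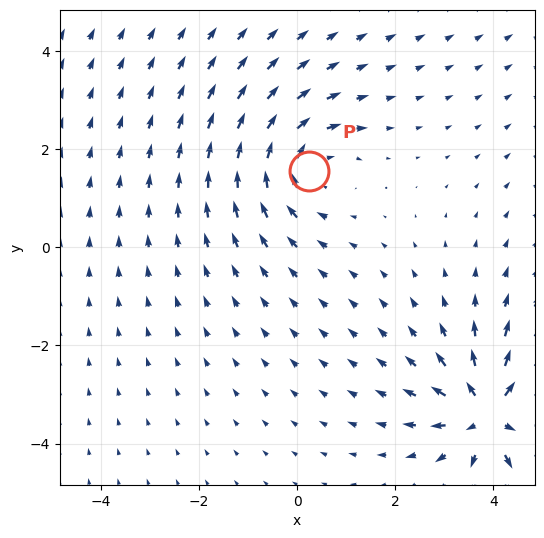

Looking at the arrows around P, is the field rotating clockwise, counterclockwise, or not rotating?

clockwise

Near P at (0.2, 1.6) the arrows circulate clockwise. The curl (z-component) there is about -4; negative curl means clockwise rotation.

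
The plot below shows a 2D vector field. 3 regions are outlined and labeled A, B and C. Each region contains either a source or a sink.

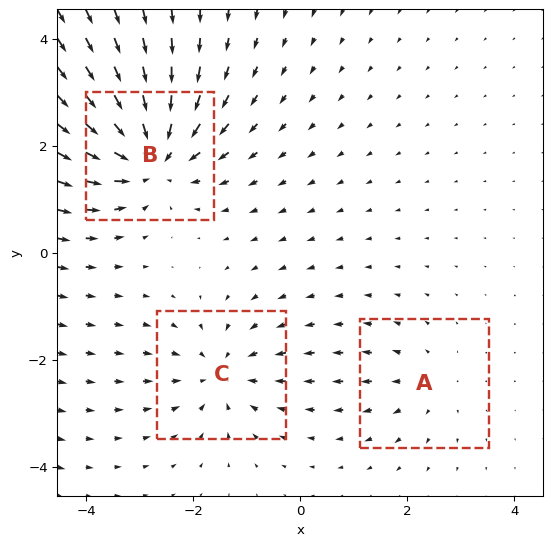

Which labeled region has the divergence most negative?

B

Divergence at each region's feature centre — A: about +2, B: about -5, C: about -3. Region B is most negative.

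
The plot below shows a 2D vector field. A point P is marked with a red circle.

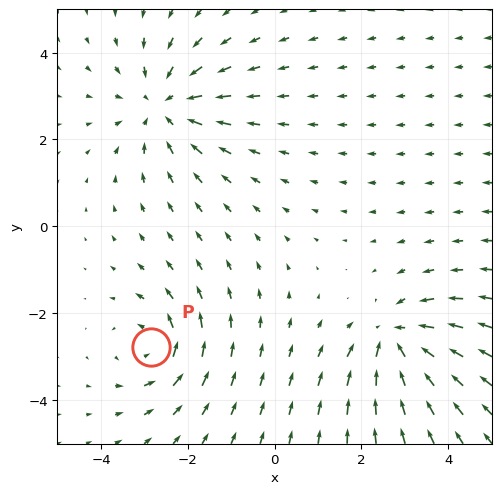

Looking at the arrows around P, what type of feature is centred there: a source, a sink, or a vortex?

vortex

At P (-2.9, -2.8) the arrows circulate counterclockwise. Divergence ≈0, curl about +4 — near-zero divergence with nonzero curl is a vortex.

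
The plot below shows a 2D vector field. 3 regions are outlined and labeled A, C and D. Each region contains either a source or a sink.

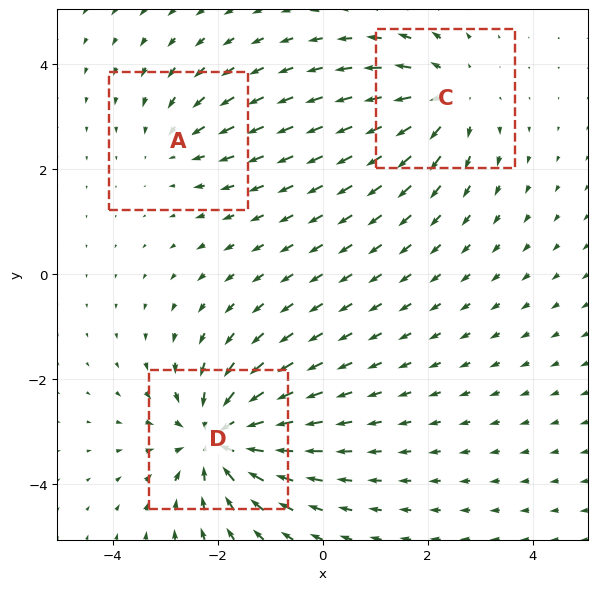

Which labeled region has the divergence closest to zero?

Divergence at each region's feature centre — A: about -2, C: about +3, D: about -5. Region A is closest to zero.

A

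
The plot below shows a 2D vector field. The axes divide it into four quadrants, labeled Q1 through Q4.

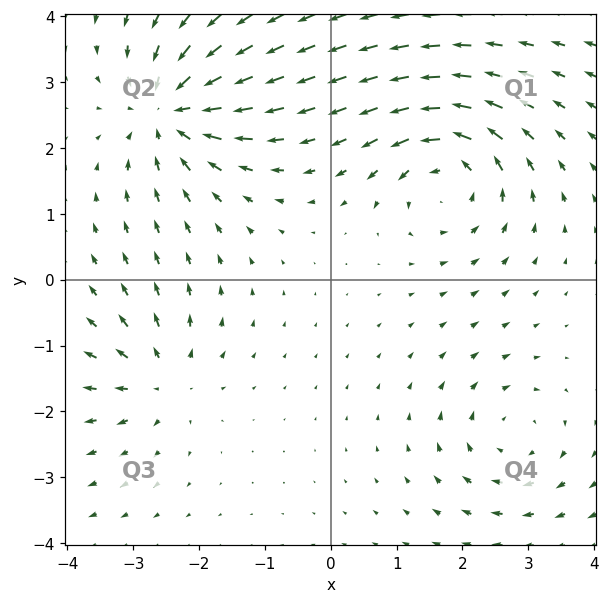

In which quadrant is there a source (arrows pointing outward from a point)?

Q3

The source sits at approximately (-2.6, -1.5), which lies in quadrant Q3. The divergence there is about +4, positive as expected for a source.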